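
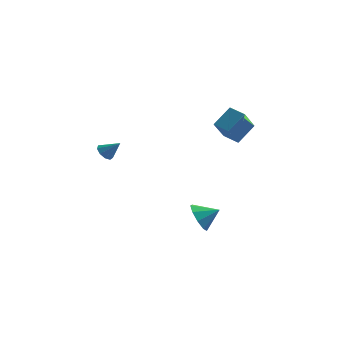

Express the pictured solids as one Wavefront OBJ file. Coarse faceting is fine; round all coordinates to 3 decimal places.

v -3.974 -2.617 1.745
v -3.65 -2.16 1.457
v -3.086 -2.723 2.575
v -3.909 -1.991 1.756
v -4.199 -2.114 2.05
v -4.384 -2.473 2.201
v -4.376 -2.899 2.139
v -4.18 -3.194 1.892
v -3.888 -3.218 1.577
v -3.636 -2.961 1.34
v -3.542 -2.544 1.292
v 2.169 -2.46 4.209
v 3.009 -1.595 5.183
v 2.65 -1.319 2.781
v 3.49 -0.454 3.755
v 3.05 -3.086 4.005
v 3.89 -2.221 4.979
v 3.531 -1.945 2.577
v 4.371 -1.08 3.551
v 1.344 -2.291 -3.462
v 1.766 -1.967 -4.378
v 2.516 -2.109 -2.858
v 1.492 -1.401 -4.017
v 1.149 -1.251 -3.396
v 0.897 -1.589 -2.806
v 0.855 -2.254 -2.522
v 1.041 -2.938 -2.678
v 1.37 -3.318 -3.201
v 1.686 -3.218 -3.845
v 1.843 -2.684 -4.31
f 2 1 4
f 2 4 3
f 4 1 5
f 4 5 3
f 5 1 6
f 5 6 3
f 6 1 7
f 6 7 3
f 7 1 8
f 7 8 3
f 8 1 9
f 8 9 3
f 9 1 10
f 9 10 3
f 10 1 11
f 10 11 3
f 11 1 2
f 11 2 3
f 13 15 12
f 16 13 12
f 12 15 14
f 14 16 12
f 13 19 15
f 17 13 16
f 17 19 13
f 15 19 14
f 18 16 14
f 14 19 18
f 18 17 16
f 19 17 18
f 21 20 23
f 21 23 22
f 23 20 24
f 23 24 22
f 24 20 25
f 24 25 22
f 25 20 26
f 25 26 22
f 26 20 27
f 26 27 22
f 27 20 28
f 27 28 22
f 28 20 29
f 28 29 22
f 29 20 30
f 29 30 22
f 30 20 21
f 30 21 22



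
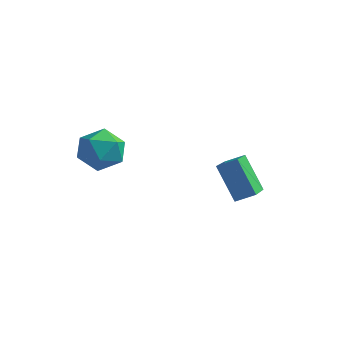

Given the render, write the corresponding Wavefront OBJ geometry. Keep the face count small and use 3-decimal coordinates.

v 0.829 0.807 0.27
v 1.548 1.201 0.665
v 0.355 2.435 -0.493
v 1.073 2.83 -0.098
v 1.867 0.41 -1.222
v 2.585 0.805 -0.827
v 1.392 2.039 -1.985
v 2.111 2.433 -1.59
v -2.335 -2.302 3.101
v -1.658 -1.946 2.363
v -2.762 -3.614 2.077
v -2.085 -3.258 1.339
v -1.715 -3.66 2.25
v -1.451 -2.849 2.883
v -2.969 -2.711 1.557
v -2.705 -1.9 2.19
v -2.051 -2.199 1.409
v -1.275 -2.786 1.837
v -3.145 -2.774 2.603
v -2.369 -3.361 3.031
f 2 4 1
f 5 2 1
f 1 4 3
f 3 5 1
f 2 8 4
f 6 2 5
f 6 8 2
f 4 8 3
f 7 5 3
f 3 8 7
f 7 6 5
f 8 6 7
f 9 20 14
f 9 14 10
f 9 10 16
f 9 16 19
f 9 19 20
f 10 14 18
f 14 20 13
f 20 19 11
f 19 16 15
f 16 10 17
f 12 18 13
f 12 13 11
f 12 11 15
f 12 15 17
f 12 17 18
f 13 18 14
f 11 13 20
f 15 11 19
f 17 15 16
f 18 17 10



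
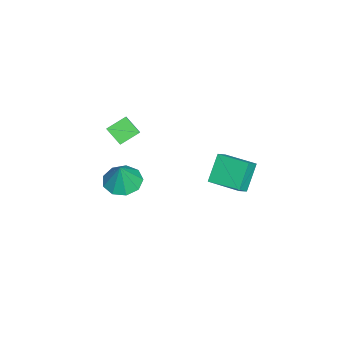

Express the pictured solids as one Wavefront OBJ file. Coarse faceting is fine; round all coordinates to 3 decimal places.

v -1.991 -2.415 3.579
v -2.417 -3.224 4.324
v -1.313 -2.261 4.134
v -1.738 -3.071 4.879
v -1.342 -3.269 3.021
v -1.767 -4.079 3.766
v -0.663 -3.116 3.576
v -1.089 -3.925 4.321
v -2.915 -3.597 -1.304
v -1.946 -3.919 -1.657
v -2.345 -3.583 0.244
v -1.98 -3.181 -1.651
v -2.452 -2.638 -1.483
v -3.14 -2.543 -1.231
v -3.722 -2.942 -1.013
v -3.927 -3.647 -0.932
v -3.658 -4.329 -1.025
v -3.041 -4.668 -1.248
v -2.365 -4.506 -1.498
v -1.269 2.098 3.198
v -0.657 1.818 3.717
v -0.615 3.77 3.331
v -0.003 3.49 3.85
v -0.257 1.81 1.85
v 0.355 1.53 2.369
v 0.397 3.482 1.983
v 1.009 3.202 2.502
f 2 4 1
f 5 2 1
f 1 4 3
f 3 5 1
f 2 8 4
f 6 2 5
f 6 8 2
f 4 8 3
f 7 5 3
f 3 8 7
f 7 6 5
f 8 6 7
f 10 9 12
f 10 12 11
f 12 9 13
f 12 13 11
f 13 9 14
f 13 14 11
f 14 9 15
f 14 15 11
f 15 9 16
f 15 16 11
f 16 9 17
f 16 17 11
f 17 9 18
f 17 18 11
f 18 9 19
f 18 19 11
f 19 9 10
f 19 10 11
f 21 23 20
f 24 21 20
f 20 23 22
f 22 24 20
f 21 27 23
f 25 21 24
f 25 27 21
f 23 27 22
f 26 24 22
f 22 27 26
f 26 25 24
f 27 25 26



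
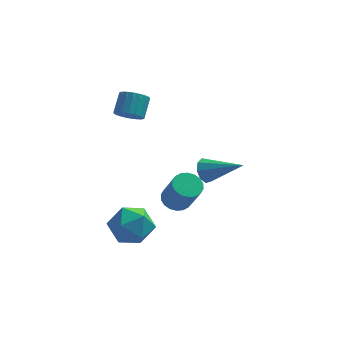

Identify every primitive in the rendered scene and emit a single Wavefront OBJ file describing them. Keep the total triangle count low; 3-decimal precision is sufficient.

v -0.209 2.386 -3.329
v 0.495 2.384 -3.588
v 1.073 1.611 -2.009
v 0.369 1.614 -1.751
v 0.473 2.68 -3.435
v 1.051 1.907 -1.856
v 0.316 2.918 -3.261
v 0.894 2.145 -1.683
v 0.055 3.05 -3.101
v 0.632 2.277 -1.522
v -0.258 3.051 -2.986
v 0.319 2.278 -1.407
v -0.562 2.921 -2.939
v 0.016 2.148 -1.36
v -0.795 2.684 -2.969
v -0.218 1.911 -1.39
v -0.913 2.389 -3.071
v -0.335 1.616 -1.492
v -0.891 2.093 -3.224
v -0.313 1.32 -1.645
v -0.734 1.855 -3.397
v -0.156 1.082 -1.819
v -0.472 1.723 -3.558
v 0.105 0.95 -1.979
v -0.159 1.722 -3.673
v 0.418 0.949 -2.094
v 0.144 1.852 -3.72
v 0.722 1.079 -2.141
v 0.378 2.089 -3.69
v 0.955 1.316 -2.111
v -1.59 0.835 -2.88
v -0.997 0.061 -3.54
v -3.223 -0.041 -3.32
v -2.63 -0.815 -3.98
v -2.514 -0.83 -2.809
v -1.504 -0.288 -2.536
v -2.716 0.308 -4.324
v -1.706 0.85 -4.051
v -1.692 -0.265 -4.432
v -1.568 -0.968 -3.496
v -2.652 0.988 -3.364
v -2.528 0.285 -2.428
v -2.406 3.105 1.847
v -2.118 3.528 1.326
v -1.907 4.377 2.132
v -2.194 3.955 2.653
v -2.432 3.61 1.321
v -2.221 4.46 2.127
v -2.741 3.593 1.42
v -2.53 4.443 2.226
v -2.983 3.479 1.604
v -2.772 4.329 2.41
v -3.111 3.291 1.836
v -2.9 4.141 2.642
v -3.1 3.066 2.07
v -2.888 3.916 2.876
v -2.95 2.849 2.26
v -2.739 3.699 3.066
v -2.693 2.683 2.368
v -2.482 3.532 3.174
v -2.379 2.6 2.373
v -2.168 3.45 3.179
v -2.07 2.617 2.274
v -1.859 3.467 3.08
v -1.828 2.731 2.09
v -1.617 3.581 2.896
v -1.7 2.919 1.858
v -1.489 3.769 2.664
v -1.712 3.144 1.624
v -1.5 3.994 2.43
v -1.861 3.361 1.434
v -1.65 4.211 2.24
v 1.118 2.671 -1.516
v 1.5 2.985 -2.025
v 2.862 2.029 -0.604
v 1.423 3.296 -1.66
v 1.204 3.314 -1.227
v 0.944 3.031 -0.93
v 0.766 2.58 -0.906
v 0.752 2.172 -1.169
v 0.91 1.997 -1.593
v 1.165 2.137 -1.982
v 1.398 2.528 -2.153
f 2 1 5
f 2 5 3
f 3 5 6
f 3 6 4
f 5 1 7
f 5 7 6
f 6 7 8
f 6 8 4
f 7 1 9
f 7 9 8
f 8 9 10
f 8 10 4
f 9 1 11
f 9 11 10
f 10 11 12
f 10 12 4
f 11 1 13
f 11 13 12
f 12 13 14
f 12 14 4
f 13 1 15
f 13 15 14
f 14 15 16
f 14 16 4
f 15 1 17
f 15 17 16
f 16 17 18
f 16 18 4
f 17 1 19
f 17 19 18
f 18 19 20
f 18 20 4
f 19 1 21
f 19 21 20
f 20 21 22
f 20 22 4
f 21 1 23
f 21 23 22
f 22 23 24
f 22 24 4
f 23 1 25
f 23 25 24
f 24 25 26
f 24 26 4
f 25 1 27
f 25 27 26
f 26 27 28
f 26 28 4
f 27 1 29
f 27 29 28
f 28 29 30
f 28 30 4
f 29 1 2
f 29 2 30
f 30 2 3
f 30 3 4
f 31 42 36
f 31 36 32
f 31 32 38
f 31 38 41
f 31 41 42
f 32 36 40
f 36 42 35
f 42 41 33
f 41 38 37
f 38 32 39
f 34 40 35
f 34 35 33
f 34 33 37
f 34 37 39
f 34 39 40
f 35 40 36
f 33 35 42
f 37 33 41
f 39 37 38
f 40 39 32
f 44 43 47
f 44 47 45
f 45 47 48
f 45 48 46
f 47 43 49
f 47 49 48
f 48 49 50
f 48 50 46
f 49 43 51
f 49 51 50
f 50 51 52
f 50 52 46
f 51 43 53
f 51 53 52
f 52 53 54
f 52 54 46
f 53 43 55
f 53 55 54
f 54 55 56
f 54 56 46
f 55 43 57
f 55 57 56
f 56 57 58
f 56 58 46
f 57 43 59
f 57 59 58
f 58 59 60
f 58 60 46
f 59 43 61
f 59 61 60
f 60 61 62
f 60 62 46
f 61 43 63
f 61 63 62
f 62 63 64
f 62 64 46
f 63 43 65
f 63 65 64
f 64 65 66
f 64 66 46
f 65 43 67
f 65 67 66
f 66 67 68
f 66 68 46
f 67 43 69
f 67 69 68
f 68 69 70
f 68 70 46
f 69 43 71
f 69 71 70
f 70 71 72
f 70 72 46
f 71 43 44
f 71 44 72
f 72 44 45
f 72 45 46
f 74 73 76
f 74 76 75
f 76 73 77
f 76 77 75
f 77 73 78
f 77 78 75
f 78 73 79
f 78 79 75
f 79 73 80
f 79 80 75
f 80 73 81
f 80 81 75
f 81 73 82
f 81 82 75
f 82 73 83
f 82 83 75
f 83 73 74
f 83 74 75



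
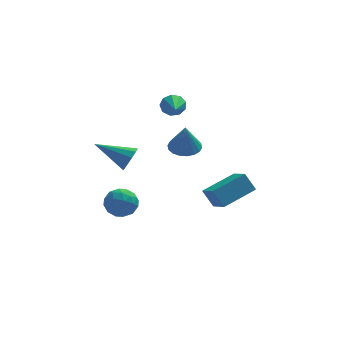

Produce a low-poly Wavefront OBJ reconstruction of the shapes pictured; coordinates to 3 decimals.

v 1.267 -0.647 1.894
v 1.684 -1.32 1.719
v 1.273 -1.033 3.386
v 1.944 -1.078 1.781
v 2.07 -0.751 1.865
v 2.037 -0.403 1.955
v 1.852 -0.104 2.033
v 1.551 0.088 2.083
v 1.193 0.133 2.096
v 0.851 0.025 2.07
v 0.59 -0.217 2.008
v 0.464 -0.544 1.924
v 0.497 -0.892 1.834
v 0.683 -1.191 1.756
v 0.984 -1.382 1.706
v 1.341 -1.428 1.692
v 3.143 -0.531 -2.377
v 2.624 -0.23 -1.467
v 2.692 0.526 -2.984
v 2.173 0.827 -2.074
v 4.727 0.473 -1.806
v 4.208 0.774 -0.896
v 4.276 1.53 -2.413
v 3.757 1.831 -1.503
v 0.862 3.622 2.366
v 1.163 3.439 1.808
v 0.918 1.978 2.934
v 1.47 3.557 2.118
v 1.492 3.705 2.544
v 1.219 3.814 2.886
v 0.779 3.833 2.985
v 0.377 3.753 2.795
v 0.203 3.612 2.403
v 0.336 3.475 1.994
v 0.716 3.407 1.759
v -2.26 -2.685 -0.061
v -1.533 -2.537 -0.5
v -1.947 -4.043 0
v -1.22 -3.895 -0.439
v -1.302 -3.604 0.368
v -1.495 -2.765 0.33
v -1.985 -3.815 -0.83
v -2.178 -2.976 -0.868
v -1.363 -3.236 -0.976
v -0.941 -3.106 -0.235
v -2.539 -3.474 -0.265
v -2.117 -3.344 0.476
v -1.924 -2.492 -0.286
v -1.556 -4.088 -0.214
v -1.605 -3.917 0.261
v -1.177 -3.831 0.002
v -1.902 -2.625 0.202
v -1.474 -2.539 -0.056
v -1.339 -3.166 0.455
v -2.006 -4.041 -0.444
v -1.578 -3.955 -0.702
v -2.303 -2.749 -0.502
v -1.875 -2.663 -0.761
v -2.141 -3.414 -0.955
v -1.396 -2.816 -0.824
v -1.213 -3.614 -0.788
v -1.662 -3.567 -1.018
v -1.775 -3.073 -1.04
v -1.149 -2.739 -0.389
v -0.965 -3.538 -0.353
v -1.013 -3.366 0.122
v -1.127 -2.873 0.1
v -1.049 -3.15 -0.668
v -2.515 -3.042 -0.147
v -2.331 -3.841 -0.111
v -2.353 -3.707 -0.6
v -2.467 -3.214 -0.622
v -2.267 -2.966 0.288
v -2.084 -3.764 0.324
v -1.705 -3.507 0.54
v -1.818 -3.013 0.518
v -2.431 -3.43 0.168
v -1.266 0.6 0.345
v -0.913 0.806 0.962
v -2.974 1.04 1.175
v -0.95 1.173 0.691
v -1.107 1.32 0.288
v -1.325 1.193 -0.093
v -1.52 0.839 -0.307
v -1.618 0.394 -0.272
v -1.581 0.027 -0.001
v -1.424 -0.121 0.402
v -1.206 0.006 0.784
v -1.011 0.36 0.997
f 2 1 4
f 2 4 3
f 4 1 5
f 4 5 3
f 5 1 6
f 5 6 3
f 6 1 7
f 6 7 3
f 7 1 8
f 7 8 3
f 8 1 9
f 8 9 3
f 9 1 10
f 9 10 3
f 10 1 11
f 10 11 3
f 11 1 12
f 11 12 3
f 12 1 13
f 12 13 3
f 13 1 14
f 13 14 3
f 14 1 15
f 14 15 3
f 15 1 16
f 15 16 3
f 16 1 2
f 16 2 3
f 18 20 17
f 21 18 17
f 17 20 19
f 19 21 17
f 18 24 20
f 22 18 21
f 22 24 18
f 20 24 19
f 23 21 19
f 19 24 23
f 23 22 21
f 24 22 23
f 26 25 28
f 26 28 27
f 28 25 29
f 28 29 27
f 29 25 30
f 29 30 27
f 30 25 31
f 30 31 27
f 31 25 32
f 31 32 27
f 32 25 33
f 32 33 27
f 33 25 34
f 33 34 27
f 34 25 35
f 34 35 27
f 35 25 26
f 35 26 27
f 36 73 52
f 73 47 76
f 52 76 41
f 73 76 52
f 36 52 48
f 52 41 53
f 48 53 37
f 52 53 48
f 36 48 57
f 48 37 58
f 57 58 43
f 48 58 57
f 36 57 69
f 57 43 72
f 69 72 46
f 57 72 69
f 36 69 73
f 69 46 77
f 73 77 47
f 69 77 73
f 37 53 64
f 53 41 67
f 64 67 45
f 53 67 64
f 41 76 54
f 76 47 75
f 54 75 40
f 76 75 54
f 47 77 74
f 77 46 70
f 74 70 38
f 77 70 74
f 46 72 71
f 72 43 59
f 71 59 42
f 72 59 71
f 43 58 63
f 58 37 60
f 63 60 44
f 58 60 63
f 39 65 51
f 65 45 66
f 51 66 40
f 65 66 51
f 39 51 49
f 51 40 50
f 49 50 38
f 51 50 49
f 39 49 56
f 49 38 55
f 56 55 42
f 49 55 56
f 39 56 61
f 56 42 62
f 61 62 44
f 56 62 61
f 39 61 65
f 61 44 68
f 65 68 45
f 61 68 65
f 40 66 54
f 66 45 67
f 54 67 41
f 66 67 54
f 38 50 74
f 50 40 75
f 74 75 47
f 50 75 74
f 42 55 71
f 55 38 70
f 71 70 46
f 55 70 71
f 44 62 63
f 62 42 59
f 63 59 43
f 62 59 63
f 45 68 64
f 68 44 60
f 64 60 37
f 68 60 64
f 79 78 81
f 79 81 80
f 81 78 82
f 81 82 80
f 82 78 83
f 82 83 80
f 83 78 84
f 83 84 80
f 84 78 85
f 84 85 80
f 85 78 86
f 85 86 80
f 86 78 87
f 86 87 80
f 87 78 88
f 87 88 80
f 88 78 89
f 88 89 80
f 89 78 79
f 89 79 80



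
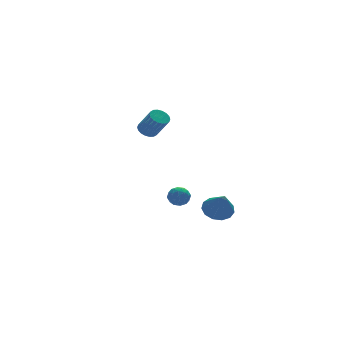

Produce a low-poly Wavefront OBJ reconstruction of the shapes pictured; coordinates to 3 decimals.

v -0.541 -2.011 -1.229
v 0.377 -2.04 -1.172
v -0.659 -3.049 0.149
v 0.226 -1.638 -0.883
v -0.169 -1.354 -0.703
v -0.682 -1.279 -0.69
v -1.15 -1.436 -0.849
v -1.424 -1.776 -1.128
v -1.418 -2.19 -1.44
v -1.133 -2.547 -1.684
v -0.66 -2.735 -1.785
v -0.149 -2.692 -1.709
v 0.237 -2.433 -1.48
v -1.823 4.439 2.676
v -1.247 4.324 2.421
v -0.862 3.445 3.689
v -1.437 3.561 3.944
v -1.203 4.561 2.572
v -0.818 3.682 3.84
v -1.282 4.775 2.744
v -0.896 3.896 4.012
v -1.468 4.921 2.902
v -1.082 4.042 4.17
v -1.724 4.973 3.016
v -1.338 4.094 4.283
v -1.999 4.919 3.062
v -1.614 4.04 4.33
v -2.24 4.769 3.032
v -1.855 3.89 4.3
v -2.398 4.555 2.931
v -2.013 3.676 4.199
v -2.442 4.318 2.78
v -2.057 3.439 4.048
v -2.364 4.104 2.608
v -1.978 3.225 3.876
v -2.178 3.958 2.45
v -1.792 3.079 3.718
v -1.922 3.906 2.337
v -1.536 3.027 3.604
v -1.646 3.96 2.29
v -1.261 3.081 3.558
v -1.405 4.11 2.32
v -1.02 3.231 3.588
v -3.983 -3.118 0.671
v -3.378 -2.995 0.911
v -3.842 -4.165 0.849
v -3.237 -4.042 1.089
v -3.773 -3.848 1.426
v -3.86 -3.201 1.317
v -3.36 -3.959 0.443
v -3.447 -3.312 0.334
v -2.993 -3.515 0.771
v -3.248 -3.446 1.378
v -3.972 -3.714 0.382
v -4.227 -3.645 0.989
v -3.693 -2.964 0.775
v -3.527 -4.196 0.985
v -3.842 -4.081 1.183
v -3.486 -4.009 1.324
v -3.976 -3.085 1.014
v -3.621 -3.013 1.155
v -3.853 -3.515 1.458
v -3.599 -4.147 0.605
v -3.244 -4.075 0.746
v -3.734 -3.151 0.436
v -3.378 -3.079 0.577
v -3.367 -3.645 0.302
v -3.111 -3.198 0.834
v -3.028 -3.814 0.939
v -3.1 -3.765 0.559
v -3.152 -3.384 0.494
v -3.261 -3.158 1.191
v -3.178 -3.773 1.296
v -3.493 -3.659 1.494
v -3.544 -3.279 1.429
v -3.035 -3.463 1.108
v -4.042 -3.387 0.464
v -3.959 -4.002 0.569
v -3.676 -3.881 0.331
v -3.727 -3.501 0.266
v -4.192 -3.346 0.821
v -4.109 -3.962 0.926
v -4.068 -3.776 1.266
v -4.12 -3.395 1.201
v -4.185 -3.697 0.652
f 2 1 4
f 2 4 3
f 4 1 5
f 4 5 3
f 5 1 6
f 5 6 3
f 6 1 7
f 6 7 3
f 7 1 8
f 7 8 3
f 8 1 9
f 8 9 3
f 9 1 10
f 9 10 3
f 10 1 11
f 10 11 3
f 11 1 12
f 11 12 3
f 12 1 13
f 12 13 3
f 13 1 2
f 13 2 3
f 15 14 18
f 15 18 16
f 16 18 19
f 16 19 17
f 18 14 20
f 18 20 19
f 19 20 21
f 19 21 17
f 20 14 22
f 20 22 21
f 21 22 23
f 21 23 17
f 22 14 24
f 22 24 23
f 23 24 25
f 23 25 17
f 24 14 26
f 24 26 25
f 25 26 27
f 25 27 17
f 26 14 28
f 26 28 27
f 27 28 29
f 27 29 17
f 28 14 30
f 28 30 29
f 29 30 31
f 29 31 17
f 30 14 32
f 30 32 31
f 31 32 33
f 31 33 17
f 32 14 34
f 32 34 33
f 33 34 35
f 33 35 17
f 34 14 36
f 34 36 35
f 35 36 37
f 35 37 17
f 36 14 38
f 36 38 37
f 37 38 39
f 37 39 17
f 38 14 40
f 38 40 39
f 39 40 41
f 39 41 17
f 40 14 42
f 40 42 41
f 41 42 43
f 41 43 17
f 42 14 15
f 42 15 43
f 43 15 16
f 43 16 17
f 44 81 60
f 81 55 84
f 60 84 49
f 81 84 60
f 44 60 56
f 60 49 61
f 56 61 45
f 60 61 56
f 44 56 65
f 56 45 66
f 65 66 51
f 56 66 65
f 44 65 77
f 65 51 80
f 77 80 54
f 65 80 77
f 44 77 81
f 77 54 85
f 81 85 55
f 77 85 81
f 45 61 72
f 61 49 75
f 72 75 53
f 61 75 72
f 49 84 62
f 84 55 83
f 62 83 48
f 84 83 62
f 55 85 82
f 85 54 78
f 82 78 46
f 85 78 82
f 54 80 79
f 80 51 67
f 79 67 50
f 80 67 79
f 51 66 71
f 66 45 68
f 71 68 52
f 66 68 71
f 47 73 59
f 73 53 74
f 59 74 48
f 73 74 59
f 47 59 57
f 59 48 58
f 57 58 46
f 59 58 57
f 47 57 64
f 57 46 63
f 64 63 50
f 57 63 64
f 47 64 69
f 64 50 70
f 69 70 52
f 64 70 69
f 47 69 73
f 69 52 76
f 73 76 53
f 69 76 73
f 48 74 62
f 74 53 75
f 62 75 49
f 74 75 62
f 46 58 82
f 58 48 83
f 82 83 55
f 58 83 82
f 50 63 79
f 63 46 78
f 79 78 54
f 63 78 79
f 52 70 71
f 70 50 67
f 71 67 51
f 70 67 71
f 53 76 72
f 76 52 68
f 72 68 45
f 76 68 72



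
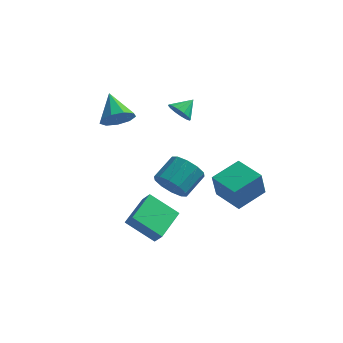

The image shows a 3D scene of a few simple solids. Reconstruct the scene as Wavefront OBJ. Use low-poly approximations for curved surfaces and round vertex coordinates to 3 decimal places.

v 0.275 -0.563 -2.538
v 0.789 -0.28 -3.433
v 1.459 1.025 -2.637
v 0.945 0.743 -1.742
v 0.2 0.021 -3.432
v 0.87 1.327 -2.635
v -0.36 0.099 -3.089
v 0.31 1.405 -2.292
v -0.678 -0.076 -2.536
v -0.008 1.23 -1.739
v -0.631 -0.436 -1.984
v 0.039 0.869 -1.187
v -0.239 -0.845 -1.643
v 0.431 0.46 -0.847
v 0.35 -1.147 -1.645
v 1.02 0.159 -0.848
v 0.91 -1.225 -1.988
v 1.58 0.081 -1.191
v 1.228 -1.05 -2.541
v 1.898 0.256 -1.744
v 1.181 -0.689 -3.093
v 1.851 0.616 -2.296
v 0.635 -0.039 2.953
v 1.296 -0.318 2.674
v 1.205 0.719 3.547
v 1.187 -0.034 2.416
v 0.931 0.248 2.302
v 0.594 0.454 2.363
v 0.269 0.527 2.581
v 0.042 0.449 2.899
v -0.027 0.24 3.231
v 0.082 -0.044 3.489
v 0.339 -0.327 3.603
v 0.675 -0.532 3.543
v 1.001 -0.606 3.325
v 1.228 -0.527 3.007
v -2.57 -0.375 2.195
v -1.733 -0.282 2.716
v -3.37 0.935 3.245
v -1.727 0.144 2.189
v -2.115 0.326 1.665
v -2.716 0.181 1.389
v -3.249 -0.225 1.49
v -3.464 -0.701 1.921
v -3.261 -1.025 2.48
v -2.735 -1.045 2.906
v -2.131 -0.751 2.999
v -1.143 -4.642 -2.639
v -0.692 -4.888 -2
v -0.703 -2.679 -2.195
v -0.253 -2.925 -1.555
v 0.433 -4.735 -3.785
v 0.883 -4.981 -3.145
v 0.872 -2.772 -3.34
v 1.323 -3.018 -2.701
v 2.604 0.118 -3.243
v 2.452 -0.345 -1.615
v 3.737 1.542 -2.733
v 3.584 1.079 -1.104
v 4.036 -0.959 -3.416
v 3.883 -1.422 -1.787
v 5.168 0.465 -2.905
v 5.016 0.002 -1.277
f 2 1 5
f 2 5 3
f 3 5 6
f 3 6 4
f 5 1 7
f 5 7 6
f 6 7 8
f 6 8 4
f 7 1 9
f 7 9 8
f 8 9 10
f 8 10 4
f 9 1 11
f 9 11 10
f 10 11 12
f 10 12 4
f 11 1 13
f 11 13 12
f 12 13 14
f 12 14 4
f 13 1 15
f 13 15 14
f 14 15 16
f 14 16 4
f 15 1 17
f 15 17 16
f 16 17 18
f 16 18 4
f 17 1 19
f 17 19 18
f 18 19 20
f 18 20 4
f 19 1 21
f 19 21 20
f 20 21 22
f 20 22 4
f 21 1 2
f 21 2 22
f 22 2 3
f 22 3 4
f 24 23 26
f 24 26 25
f 26 23 27
f 26 27 25
f 27 23 28
f 27 28 25
f 28 23 29
f 28 29 25
f 29 23 30
f 29 30 25
f 30 23 31
f 30 31 25
f 31 23 32
f 31 32 25
f 32 23 33
f 32 33 25
f 33 23 34
f 33 34 25
f 34 23 35
f 34 35 25
f 35 23 36
f 35 36 25
f 36 23 24
f 36 24 25
f 38 37 40
f 38 40 39
f 40 37 41
f 40 41 39
f 41 37 42
f 41 42 39
f 42 37 43
f 42 43 39
f 43 37 44
f 43 44 39
f 44 37 45
f 44 45 39
f 45 37 46
f 45 46 39
f 46 37 47
f 46 47 39
f 47 37 38
f 47 38 39
f 49 51 48
f 52 49 48
f 48 51 50
f 50 52 48
f 49 55 51
f 53 49 52
f 53 55 49
f 51 55 50
f 54 52 50
f 50 55 54
f 54 53 52
f 55 53 54
f 57 59 56
f 60 57 56
f 56 59 58
f 58 60 56
f 57 63 59
f 61 57 60
f 61 63 57
f 59 63 58
f 62 60 58
f 58 63 62
f 62 61 60
f 63 61 62



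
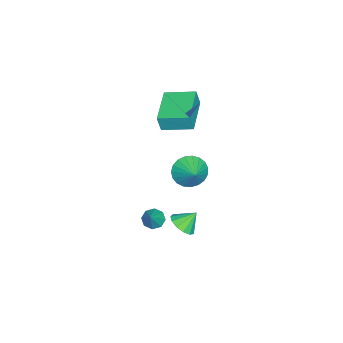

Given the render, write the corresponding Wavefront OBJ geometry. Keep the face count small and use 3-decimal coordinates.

v -3.348 -2.011 -1.821
v -2.747 -2.728 -2.035
v -2.432 -1.429 -1.199
v -2.695 -2.481 -2.344
v -2.755 -2.152 -2.562
v -2.918 -1.799 -2.652
v -3.155 -1.483 -2.599
v -3.426 -1.257 -2.411
v -3.683 -1.162 -2.12
v -3.882 -1.214 -1.778
v -3.989 -1.403 -1.444
v -3.985 -1.698 -1.174
v -3.871 -2.046 -1.016
v -3.666 -2.388 -0.997
v -3.407 -2.665 -1.121
v -3.137 -2.829 -1.365
v -2.904 -2.851 -1.689
v -0.483 -1.471 -3.414
v 0.19 -1.557 -3.028
v -0.857 -0.869 -2.626
v 0.236 -1.199 -3.28
v 0.054 -0.928 -3.574
v -0.298 -0.829 -3.817
v -0.709 -0.934 -3.932
v -1.048 -1.209 -3.883
v -1.208 -1.568 -3.685
v -1.137 -1.896 -3.401
v -0.858 -2.089 -3.121
v -0.46 -2.085 -2.934
v -0.07 -1.887 -2.9
v -3.567 -3.216 3.027
v -3.428 -3.381 3.952
v -3.781 -1.631 3.343
v -3.642 -1.797 4.268
v -1.478 -2.883 2.772
v -1.339 -3.049 3.697
v -1.692 -1.299 3.088
v -1.553 -1.464 4.013
v 0.38 -2.683 -2.53
v 0.82 -2.599 -2.929
v 1.16 -2.577 -1.65
v 0.621 -2.205 -2.801
v 0.281 -2.092 -2.514
v -0.001 -2.325 -2.236
v -0.059 -2.768 -2.13
v 0.14 -3.161 -2.259
v 0.479 -3.275 -2.546
v 0.761 -3.042 -2.824
f 2 1 4
f 2 4 3
f 4 1 5
f 4 5 3
f 5 1 6
f 5 6 3
f 6 1 7
f 6 7 3
f 7 1 8
f 7 8 3
f 8 1 9
f 8 9 3
f 9 1 10
f 9 10 3
f 10 1 11
f 10 11 3
f 11 1 12
f 11 12 3
f 12 1 13
f 12 13 3
f 13 1 14
f 13 14 3
f 14 1 15
f 14 15 3
f 15 1 16
f 15 16 3
f 16 1 17
f 16 17 3
f 17 1 2
f 17 2 3
f 19 18 21
f 19 21 20
f 21 18 22
f 21 22 20
f 22 18 23
f 22 23 20
f 23 18 24
f 23 24 20
f 24 18 25
f 24 25 20
f 25 18 26
f 25 26 20
f 26 18 27
f 26 27 20
f 27 18 28
f 27 28 20
f 28 18 29
f 28 29 20
f 29 18 30
f 29 30 20
f 30 18 19
f 30 19 20
f 32 34 31
f 35 32 31
f 31 34 33
f 33 35 31
f 32 38 34
f 36 32 35
f 36 38 32
f 34 38 33
f 37 35 33
f 33 38 37
f 37 36 35
f 38 36 37
f 40 39 42
f 40 42 41
f 42 39 43
f 42 43 41
f 43 39 44
f 43 44 41
f 44 39 45
f 44 45 41
f 45 39 46
f 45 46 41
f 46 39 47
f 46 47 41
f 47 39 48
f 47 48 41
f 48 39 40
f 48 40 41



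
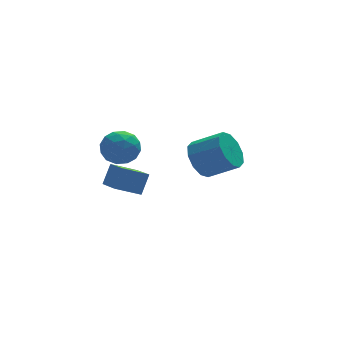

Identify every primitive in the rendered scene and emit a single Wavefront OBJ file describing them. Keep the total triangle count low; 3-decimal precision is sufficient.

v -1.372 0.431 -0.28
v -0.898 0.95 -1.019
v -1.402 -0.91 -1.241
v -0.928 -0.391 -1.98
v -0.429 -0.629 -1.123
v -0.41 0.2 -0.529
v -1.89 -0.16 -1.731
v -1.871 0.669 -1.137
v -1.218 0.584 -1.916
v -0.315 0.295 -1.54
v -1.985 -0.255 -0.72
v -1.082 -0.544 -0.344
v -1.132 0.808 -0.565
v -1.168 -0.768 -1.695
v -0.874 -0.908 -1.191
v -0.596 -0.603 -1.626
v -0.845 0.368 -0.277
v -0.567 0.673 -0.712
v -0.291 -0.255 -0.773
v -1.733 -0.633 -1.548
v -1.455 -0.328 -1.983
v -1.704 0.643 -0.634
v -1.426 0.948 -1.069
v -2.009 0.295 -1.487
v -1.042 0.898 -1.527
v -1.06 0.11 -2.092
v -1.625 0.246 -1.945
v -1.614 0.733 -1.596
v -0.511 0.728 -1.306
v -0.529 -0.06 -1.871
v -0.235 -0.2 -1.367
v -0.224 0.288 -1.018
v -0.7 0.513 -1.833
v -1.771 0.1 -0.389
v -1.789 -0.688 -0.954
v -2.076 -0.248 -1.242
v -2.065 0.24 -0.893
v -1.24 -0.07 -0.168
v -1.258 -0.858 -0.733
v -0.686 -0.693 -0.664
v -0.675 -0.206 -0.315
v -1.6 -0.473 -0.427
v -2.72 -4.421 -1.002
v -2.236 -4.029 -0.035
v -2.829 -2.914 -1.559
v -2.345 -2.522 -0.592
v -1.535 -4.538 -1.548
v -1.051 -4.146 -0.581
v -1.644 -3.031 -2.105
v -1.16 -2.639 -1.138
v 2.786 0.248 -2.773
v 3.362 0.132 -3.703
v 4.631 -0.664 -2.817
v 4.054 -0.548 -1.887
v 3.536 0.725 -3.42
v 4.805 -0.071 -2.534
v 3.424 1.136 -2.89
v 4.693 0.34 -2.004
v 3.068 1.207 -2.315
v 4.337 0.412 -1.429
v 2.604 0.912 -1.915
v 3.873 0.116 -1.03
v 2.209 0.364 -1.843
v 3.478 -0.432 -0.957
v 2.035 -0.229 -2.126
v 3.304 -1.025 -1.24
v 2.147 -0.64 -2.656
v 3.416 -1.436 -1.77
v 2.503 -0.712 -3.231
v 3.772 -1.507 -2.345
v 2.967 -0.416 -3.63
v 4.236 -1.212 -2.745
f 1 38 17
f 38 12 41
f 17 41 6
f 38 41 17
f 1 17 13
f 17 6 18
f 13 18 2
f 17 18 13
f 1 13 22
f 13 2 23
f 22 23 8
f 13 23 22
f 1 22 34
f 22 8 37
f 34 37 11
f 22 37 34
f 1 34 38
f 34 11 42
f 38 42 12
f 34 42 38
f 2 18 29
f 18 6 32
f 29 32 10
f 18 32 29
f 6 41 19
f 41 12 40
f 19 40 5
f 41 40 19
f 12 42 39
f 42 11 35
f 39 35 3
f 42 35 39
f 11 37 36
f 37 8 24
f 36 24 7
f 37 24 36
f 8 23 28
f 23 2 25
f 28 25 9
f 23 25 28
f 4 30 16
f 30 10 31
f 16 31 5
f 30 31 16
f 4 16 14
f 16 5 15
f 14 15 3
f 16 15 14
f 4 14 21
f 14 3 20
f 21 20 7
f 14 20 21
f 4 21 26
f 21 7 27
f 26 27 9
f 21 27 26
f 4 26 30
f 26 9 33
f 30 33 10
f 26 33 30
f 5 31 19
f 31 10 32
f 19 32 6
f 31 32 19
f 3 15 39
f 15 5 40
f 39 40 12
f 15 40 39
f 7 20 36
f 20 3 35
f 36 35 11
f 20 35 36
f 9 27 28
f 27 7 24
f 28 24 8
f 27 24 28
f 10 33 29
f 33 9 25
f 29 25 2
f 33 25 29
f 44 46 43
f 47 44 43
f 43 46 45
f 45 47 43
f 44 50 46
f 48 44 47
f 48 50 44
f 46 50 45
f 49 47 45
f 45 50 49
f 49 48 47
f 50 48 49
f 52 51 55
f 52 55 53
f 53 55 56
f 53 56 54
f 55 51 57
f 55 57 56
f 56 57 58
f 56 58 54
f 57 51 59
f 57 59 58
f 58 59 60
f 58 60 54
f 59 51 61
f 59 61 60
f 60 61 62
f 60 62 54
f 61 51 63
f 61 63 62
f 62 63 64
f 62 64 54
f 63 51 65
f 63 65 64
f 64 65 66
f 64 66 54
f 65 51 67
f 65 67 66
f 66 67 68
f 66 68 54
f 67 51 69
f 67 69 68
f 68 69 70
f 68 70 54
f 69 51 71
f 69 71 70
f 70 71 72
f 70 72 54
f 71 51 52
f 71 52 72
f 72 52 53
f 72 53 54



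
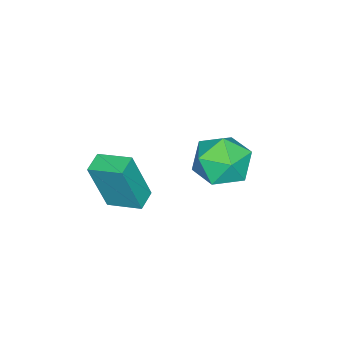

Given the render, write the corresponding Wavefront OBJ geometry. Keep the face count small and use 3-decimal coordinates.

v -0.107 1.519 -0.424
v 0.287 1.027 1.611
v -0.191 2.805 -0.096
v 0.203 2.314 1.938
v 0.697 1.606 -0.558
v 1.091 1.115 1.476
v 0.613 2.893 -0.231
v 1.007 2.401 1.804
v -2.906 4.406 -0.118
v -2.486 3.878 -1.108
v -4.614 3.522 -0.372
v -4.194 2.994 -1.362
v -3.769 2.677 -0.288
v -2.713 3.223 -0.131
v -4.387 4.177 -1.349
v -3.331 4.723 -1.192
v -3.401 3.737 -1.87
v -3.019 2.809 -1.214
v -4.081 4.591 -0.266
v -3.699 3.663 0.39
f 2 4 1
f 5 2 1
f 1 4 3
f 3 5 1
f 2 8 4
f 6 2 5
f 6 8 2
f 4 8 3
f 7 5 3
f 3 8 7
f 7 6 5
f 8 6 7
f 9 20 14
f 9 14 10
f 9 10 16
f 9 16 19
f 9 19 20
f 10 14 18
f 14 20 13
f 20 19 11
f 19 16 15
f 16 10 17
f 12 18 13
f 12 13 11
f 12 11 15
f 12 15 17
f 12 17 18
f 13 18 14
f 11 13 20
f 15 11 19
f 17 15 16
f 18 17 10



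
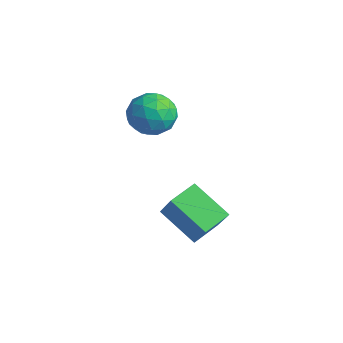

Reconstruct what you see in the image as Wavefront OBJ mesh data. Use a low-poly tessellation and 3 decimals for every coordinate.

v 1.117 -4.023 -0.805
v 1.874 -4.167 0.315
v 0.974 -2.977 -0.574
v 1.732 -3.122 0.546
v 2.428 -3.658 -1.646
v 3.186 -3.803 -0.526
v 2.286 -2.613 -1.415
v 3.043 -2.757 -0.295
v -1.083 -1.943 1.186
v -0.533 -2.567 1.541
v -2.187 -2.453 1.999
v -1.637 -3.077 2.354
v -1.52 -2.204 2.558
v -0.838 -1.889 2.055
v -1.882 -3.131 1.485
v -1.2 -2.816 0.982
v -1.027 -3.302 1.726
v -0.804 -2.729 2.388
v -1.916 -2.291 1.152
v -1.693 -1.718 1.814
v -0.711 -2.21 1.292
v -2.009 -2.81 2.248
v -1.94 -2.296 2.368
v -1.617 -2.663 2.576
v -0.89 -1.811 1.594
v -0.567 -2.178 1.803
v -1.147 -1.965 2.4
v -2.153 -2.842 1.737
v -1.83 -3.209 1.946
v -1.103 -2.357 0.964
v -0.78 -2.724 1.172
v -1.573 -3.055 1.14
v -0.678 -3.009 1.609
v -1.327 -3.309 2.087
v -1.471 -3.341 1.576
v -1.07 -3.155 1.281
v -0.547 -2.672 1.999
v -1.196 -2.972 2.477
v -1.127 -2.459 2.596
v -0.726 -2.273 2.301
v -0.837 -3.104 2.107
v -1.524 -2.048 1.063
v -2.173 -2.348 1.541
v -1.994 -2.747 1.239
v -1.593 -2.561 0.944
v -1.393 -1.711 1.453
v -2.042 -2.011 1.931
v -1.65 -1.865 2.259
v -1.249 -1.679 1.964
v -1.883 -1.916 1.433
f 2 4 1
f 5 2 1
f 1 4 3
f 3 5 1
f 2 8 4
f 6 2 5
f 6 8 2
f 4 8 3
f 7 5 3
f 3 8 7
f 7 6 5
f 8 6 7
f 9 46 25
f 46 20 49
f 25 49 14
f 46 49 25
f 9 25 21
f 25 14 26
f 21 26 10
f 25 26 21
f 9 21 30
f 21 10 31
f 30 31 16
f 21 31 30
f 9 30 42
f 30 16 45
f 42 45 19
f 30 45 42
f 9 42 46
f 42 19 50
f 46 50 20
f 42 50 46
f 10 26 37
f 26 14 40
f 37 40 18
f 26 40 37
f 14 49 27
f 49 20 48
f 27 48 13
f 49 48 27
f 20 50 47
f 50 19 43
f 47 43 11
f 50 43 47
f 19 45 44
f 45 16 32
f 44 32 15
f 45 32 44
f 16 31 36
f 31 10 33
f 36 33 17
f 31 33 36
f 12 38 24
f 38 18 39
f 24 39 13
f 38 39 24
f 12 24 22
f 24 13 23
f 22 23 11
f 24 23 22
f 12 22 29
f 22 11 28
f 29 28 15
f 22 28 29
f 12 29 34
f 29 15 35
f 34 35 17
f 29 35 34
f 12 34 38
f 34 17 41
f 38 41 18
f 34 41 38
f 13 39 27
f 39 18 40
f 27 40 14
f 39 40 27
f 11 23 47
f 23 13 48
f 47 48 20
f 23 48 47
f 15 28 44
f 28 11 43
f 44 43 19
f 28 43 44
f 17 35 36
f 35 15 32
f 36 32 16
f 35 32 36
f 18 41 37
f 41 17 33
f 37 33 10
f 41 33 37



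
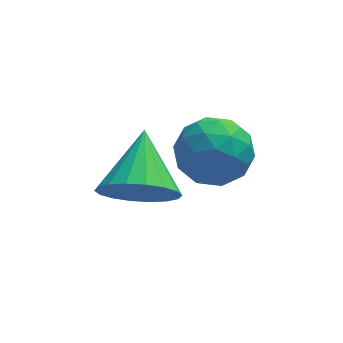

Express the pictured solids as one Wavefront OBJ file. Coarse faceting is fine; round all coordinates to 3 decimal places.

v 0.371 1.206 -3.037
v 1.087 1.429 -2.793
v 0.793 0.011 -3.187
v 1.509 0.234 -2.943
v 0.907 0.217 -2.434
v 0.646 0.956 -2.341
v 1.234 0.484 -3.639
v 0.973 1.223 -3.546
v 1.62 0.982 -3.165
v 1.419 0.817 -2.421
v 0.461 0.623 -3.559
v 0.26 0.458 -2.815
v 0.692 1.422 -2.902
v 1.188 0.018 -3.078
v 0.834 0.008 -2.779
v 1.255 0.139 -2.636
v 0.433 1.144 -2.636
v 0.854 1.275 -2.493
v 0.748 0.563 -2.282
v 1.026 0.165 -3.487
v 1.447 0.296 -3.344
v 0.625 1.301 -3.344
v 1.046 1.432 -3.201
v 1.132 0.877 -3.698
v 1.426 1.291 -2.977
v 1.674 0.588 -3.065
v 1.513 0.736 -3.474
v 1.359 1.17 -3.42
v 1.308 1.194 -2.54
v 1.556 0.492 -2.628
v 1.202 0.482 -2.329
v 1.049 0.916 -2.274
v 1.621 0.931 -2.758
v 0.324 0.948 -3.352
v 0.572 0.246 -3.44
v 0.831 0.524 -3.706
v 0.678 0.958 -3.651
v 0.206 0.852 -2.915
v 0.454 0.149 -3.003
v 0.521 0.27 -2.56
v 0.367 0.704 -2.506
v 0.259 0.509 -3.222
v -0.559 -0.998 -2.361
v 0.142 -0.948 -2.649
v -0.361 0.138 -1.679
v -0.044 -0.78 -2.875
v -0.333 -0.655 -3
v -0.666 -0.598 -2.998
v -0.979 -0.62 -2.869
v -1.208 -0.718 -2.64
v -1.308 -0.871 -2.356
v -1.26 -1.049 -2.072
v -1.074 -1.217 -1.846
v -0.785 -1.342 -1.722
v -0.452 -1.399 -1.724
v -0.139 -1.376 -1.852
v 0.09 -1.279 -2.081
v 0.19 -1.126 -2.365
f 1 38 17
f 38 12 41
f 17 41 6
f 38 41 17
f 1 17 13
f 17 6 18
f 13 18 2
f 17 18 13
f 1 13 22
f 13 2 23
f 22 23 8
f 13 23 22
f 1 22 34
f 22 8 37
f 34 37 11
f 22 37 34
f 1 34 38
f 34 11 42
f 38 42 12
f 34 42 38
f 2 18 29
f 18 6 32
f 29 32 10
f 18 32 29
f 6 41 19
f 41 12 40
f 19 40 5
f 41 40 19
f 12 42 39
f 42 11 35
f 39 35 3
f 42 35 39
f 11 37 36
f 37 8 24
f 36 24 7
f 37 24 36
f 8 23 28
f 23 2 25
f 28 25 9
f 23 25 28
f 4 30 16
f 30 10 31
f 16 31 5
f 30 31 16
f 4 16 14
f 16 5 15
f 14 15 3
f 16 15 14
f 4 14 21
f 14 3 20
f 21 20 7
f 14 20 21
f 4 21 26
f 21 7 27
f 26 27 9
f 21 27 26
f 4 26 30
f 26 9 33
f 30 33 10
f 26 33 30
f 5 31 19
f 31 10 32
f 19 32 6
f 31 32 19
f 3 15 39
f 15 5 40
f 39 40 12
f 15 40 39
f 7 20 36
f 20 3 35
f 36 35 11
f 20 35 36
f 9 27 28
f 27 7 24
f 28 24 8
f 27 24 28
f 10 33 29
f 33 9 25
f 29 25 2
f 33 25 29
f 44 43 46
f 44 46 45
f 46 43 47
f 46 47 45
f 47 43 48
f 47 48 45
f 48 43 49
f 48 49 45
f 49 43 50
f 49 50 45
f 50 43 51
f 50 51 45
f 51 43 52
f 51 52 45
f 52 43 53
f 52 53 45
f 53 43 54
f 53 54 45
f 54 43 55
f 54 55 45
f 55 43 56
f 55 56 45
f 56 43 57
f 56 57 45
f 57 43 58
f 57 58 45
f 58 43 44
f 58 44 45



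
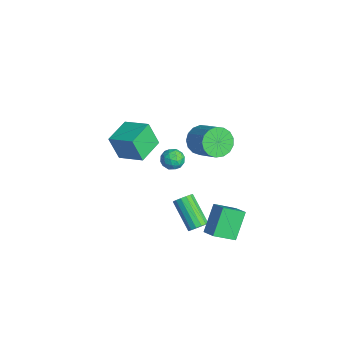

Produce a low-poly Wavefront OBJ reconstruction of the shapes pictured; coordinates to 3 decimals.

v -3.23 -2.206 -0.89
v -3.526 -2.663 0.529
v -4.289 -1.005 -0.724
v -4.585 -1.462 0.695
v -2.095 -1.278 -0.355
v -2.391 -1.735 1.064
v -3.154 -0.077 -0.189
v -3.45 -0.534 1.23
v -0.38 1.292 2.118
v 0.145 1.011 1.456
v 1.485 1.388 2.361
v 0.96 1.668 3.022
v 0.086 1.425 1.371
v 1.426 1.802 2.276
v -0.08 1.807 1.458
v 1.26 2.184 2.362
v -0.314 2.072 1.695
v 1.026 2.449 2.6
v -0.564 2.158 2.029
v 0.776 2.535 2.934
v -0.772 2.045 2.384
v 0.568 2.422 3.288
v -0.889 1.76 2.677
v 0.451 2.137 3.582
v -0.891 1.367 2.843
v 0.449 1.744 3.747
v -0.775 0.957 2.842
v 0.565 1.334 3.746
v -0.569 0.624 2.675
v 0.771 1.001 3.58
v -0.319 0.444 2.381
v 1.021 0.82 3.285
v -0.084 0.457 2.026
v 1.256 0.834 2.931
v 0.084 0.662 1.693
v 1.424 1.039 2.597
v 1.455 0.801 -3.644
v 0.621 1.606 -2.346
v 1.438 2.02 -4.41
v 0.604 2.825 -3.113
v 2.236 1.035 -3.287
v 1.402 1.84 -1.99
v 2.219 2.254 -4.054
v 1.385 3.059 -2.756
v -4.253 0.767 -2.68
v -3.828 1.31 -2.76
v -3.552 0.33 -1.92
v -3.127 0.873 -2
v -3.746 0.958 -1.697
v -4.179 1.228 -2.167
v -3.201 0.412 -2.513
v -3.634 0.682 -2.983
v -3.178 1.091 -2.657
v -3.515 1.428 -2.152
v -3.865 0.212 -2.528
v -4.202 0.549 -2.023
v -4.102 1.077 -2.787
v -3.278 0.563 -1.893
v -3.641 0.613 -1.715
v -3.392 0.932 -1.762
v -4.308 1.029 -2.438
v -4.059 1.348 -2.485
v -4.01 1.141 -1.86
v -3.321 0.292 -2.195
v -3.072 0.611 -2.242
v -3.988 0.708 -2.918
v -3.739 1.027 -2.965
v -3.37 0.499 -2.82
v -3.47 1.267 -2.773
v -3.058 1.01 -2.326
v -3.102 0.739 -2.628
v -3.356 0.898 -2.904
v -3.668 1.465 -2.476
v -3.256 1.208 -2.03
v -3.62 1.258 -1.852
v -3.874 1.417 -2.128
v -3.286 1.336 -2.416
v -4.124 0.432 -2.65
v -3.712 0.175 -2.204
v -3.506 0.223 -2.552
v -3.76 0.382 -2.828
v -4.322 0.63 -2.354
v -3.91 0.373 -1.907
v -4.024 0.742 -1.776
v -4.278 0.901 -2.052
v -4.094 0.304 -2.264
v 0.421 0.874 -4.293
v 0.769 0.922 -3.844
v -0.713 0.574 -2.658
v -1.061 0.526 -3.107
v 0.667 1.195 -3.891
v -0.815 0.847 -2.705
v 0.499 1.382 -4.046
v -0.983 1.034 -2.86
v 0.311 1.433 -4.267
v -1.172 1.084 -3.081
v 0.152 1.334 -4.495
v -1.331 0.986 -3.309
v 0.065 1.112 -4.669
v -1.418 0.764 -3.483
v 0.073 0.826 -4.742
v -1.409 0.478 -3.556
v 0.175 0.553 -4.695
v -1.307 0.205 -3.509
v 0.343 0.366 -4.54
v -1.139 0.018 -3.354
v 0.532 0.316 -4.319
v -0.951 -0.033 -3.133
v 0.691 0.414 -4.091
v -0.792 0.066 -2.905
v 0.778 0.636 -3.917
v -0.705 0.288 -2.731
f 2 4 1
f 5 2 1
f 1 4 3
f 3 5 1
f 2 8 4
f 6 2 5
f 6 8 2
f 4 8 3
f 7 5 3
f 3 8 7
f 7 6 5
f 8 6 7
f 10 9 13
f 10 13 11
f 11 13 14
f 11 14 12
f 13 9 15
f 13 15 14
f 14 15 16
f 14 16 12
f 15 9 17
f 15 17 16
f 16 17 18
f 16 18 12
f 17 9 19
f 17 19 18
f 18 19 20
f 18 20 12
f 19 9 21
f 19 21 20
f 20 21 22
f 20 22 12
f 21 9 23
f 21 23 22
f 22 23 24
f 22 24 12
f 23 9 25
f 23 25 24
f 24 25 26
f 24 26 12
f 25 9 27
f 25 27 26
f 26 27 28
f 26 28 12
f 27 9 29
f 27 29 28
f 28 29 30
f 28 30 12
f 29 9 31
f 29 31 30
f 30 31 32
f 30 32 12
f 31 9 33
f 31 33 32
f 32 33 34
f 32 34 12
f 33 9 35
f 33 35 34
f 34 35 36
f 34 36 12
f 35 9 10
f 35 10 36
f 36 10 11
f 36 11 12
f 38 40 37
f 41 38 37
f 37 40 39
f 39 41 37
f 38 44 40
f 42 38 41
f 42 44 38
f 40 44 39
f 43 41 39
f 39 44 43
f 43 42 41
f 44 42 43
f 45 82 61
f 82 56 85
f 61 85 50
f 82 85 61
f 45 61 57
f 61 50 62
f 57 62 46
f 61 62 57
f 45 57 66
f 57 46 67
f 66 67 52
f 57 67 66
f 45 66 78
f 66 52 81
f 78 81 55
f 66 81 78
f 45 78 82
f 78 55 86
f 82 86 56
f 78 86 82
f 46 62 73
f 62 50 76
f 73 76 54
f 62 76 73
f 50 85 63
f 85 56 84
f 63 84 49
f 85 84 63
f 56 86 83
f 86 55 79
f 83 79 47
f 86 79 83
f 55 81 80
f 81 52 68
f 80 68 51
f 81 68 80
f 52 67 72
f 67 46 69
f 72 69 53
f 67 69 72
f 48 74 60
f 74 54 75
f 60 75 49
f 74 75 60
f 48 60 58
f 60 49 59
f 58 59 47
f 60 59 58
f 48 58 65
f 58 47 64
f 65 64 51
f 58 64 65
f 48 65 70
f 65 51 71
f 70 71 53
f 65 71 70
f 48 70 74
f 70 53 77
f 74 77 54
f 70 77 74
f 49 75 63
f 75 54 76
f 63 76 50
f 75 76 63
f 47 59 83
f 59 49 84
f 83 84 56
f 59 84 83
f 51 64 80
f 64 47 79
f 80 79 55
f 64 79 80
f 53 71 72
f 71 51 68
f 72 68 52
f 71 68 72
f 54 77 73
f 77 53 69
f 73 69 46
f 77 69 73
f 88 87 91
f 88 91 89
f 89 91 92
f 89 92 90
f 91 87 93
f 91 93 92
f 92 93 94
f 92 94 90
f 93 87 95
f 93 95 94
f 94 95 96
f 94 96 90
f 95 87 97
f 95 97 96
f 96 97 98
f 96 98 90
f 97 87 99
f 97 99 98
f 98 99 100
f 98 100 90
f 99 87 101
f 99 101 100
f 100 101 102
f 100 102 90
f 101 87 103
f 101 103 102
f 102 103 104
f 102 104 90
f 103 87 105
f 103 105 104
f 104 105 106
f 104 106 90
f 105 87 107
f 105 107 106
f 106 107 108
f 106 108 90
f 107 87 109
f 107 109 108
f 108 109 110
f 108 110 90
f 109 87 111
f 109 111 110
f 110 111 112
f 110 112 90
f 111 87 88
f 111 88 112
f 112 88 89
f 112 89 90



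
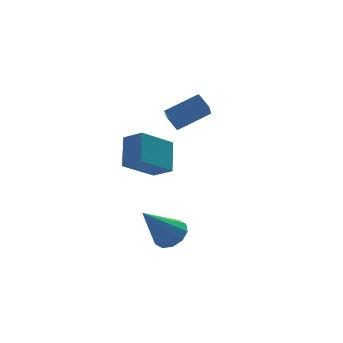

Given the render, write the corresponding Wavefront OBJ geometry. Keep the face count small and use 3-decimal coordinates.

v 3.16 1.517 -0.267
v 2.657 0.58 0.659
v 2.951 2.128 0.239
v 2.448 1.191 1.164
v 4.652 1.429 0.456
v 4.149 0.492 1.381
v 4.443 2.04 0.961
v 3.94 1.103 1.887
v 0.462 0.911 -1.513
v 0.991 0.167 -0.974
v 0.958 2.006 -0.487
v 1.488 1.261 0.051
v 1.972 1.219 -2.571
v 2.502 0.474 -2.033
v 2.469 2.313 -1.546
v 2.998 1.569 -1.007
v 1.581 -1.529 -4.467
v 2.089 -2.066 -4.137
v 0.279 -1.731 -2.793
v 2.222 -1.61 -3.979
v 2.11 -1.123 -4.007
v 1.795 -0.791 -4.211
v 1.399 -0.741 -4.513
v 1.072 -0.992 -4.797
v 0.94 -1.448 -4.956
v 1.052 -1.935 -4.927
v 1.366 -2.267 -4.723
v 1.762 -2.317 -4.421
f 2 4 1
f 5 2 1
f 1 4 3
f 3 5 1
f 2 8 4
f 6 2 5
f 6 8 2
f 4 8 3
f 7 5 3
f 3 8 7
f 7 6 5
f 8 6 7
f 10 12 9
f 13 10 9
f 9 12 11
f 11 13 9
f 10 16 12
f 14 10 13
f 14 16 10
f 12 16 11
f 15 13 11
f 11 16 15
f 15 14 13
f 16 14 15
f 18 17 20
f 18 20 19
f 20 17 21
f 20 21 19
f 21 17 22
f 21 22 19
f 22 17 23
f 22 23 19
f 23 17 24
f 23 24 19
f 24 17 25
f 24 25 19
f 25 17 26
f 25 26 19
f 26 17 27
f 26 27 19
f 27 17 28
f 27 28 19
f 28 17 18
f 28 18 19



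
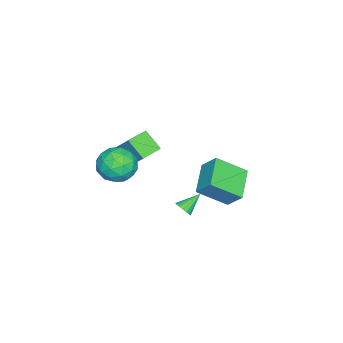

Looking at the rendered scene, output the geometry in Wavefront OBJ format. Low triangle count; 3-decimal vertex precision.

v 0.073 2.064 -0.82
v 0.813 0.675 0.28
v 0.24 2.893 0.114
v 0.98 1.504 1.214
v 1.78 2.456 -1.474
v 2.52 1.067 -0.374
v 1.947 3.285 -0.54
v 2.687 1.896 0.56
v -2.322 -3.733 -2.658
v -2.633 -4.711 -1.751
v -1.806 -2.686 -1.354
v -2.117 -3.664 -0.446
v -1.143 -4.196 -2.754
v -1.454 -5.174 -1.846
v -0.627 -3.149 -1.449
v -0.938 -4.127 -0.542
v -0.292 -4.077 -0.965
v 0.372 -3.367 -0.32
v 1.228 -4.593 -1.96
v 1.892 -3.883 -1.315
v 1.43 -4.843 -0.838
v 0.491 -4.524 -0.223
v 1.109 -3.436 -2.057
v 0.17 -3.117 -1.442
v 1.238 -2.971 -0.994
v 1.436 -3.84 -0.241
v 0.164 -4.12 -2.039
v 0.362 -4.989 -1.286
v -0.093 -3.677 -0.555
v 1.693 -4.283 -1.725
v 1.422 -4.848 -1.445
v 1.812 -4.43 -1.066
v -0.024 -4.357 -0.498
v 0.367 -3.939 -0.119
v 0.988 -4.807 -0.424
v 1.233 -4.021 -2.161
v 1.624 -3.603 -1.782
v -0.212 -3.53 -1.214
v 0.178 -3.112 -0.835
v 0.612 -3.153 -1.856
v 0.806 -3.026 -0.572
v 1.699 -3.33 -1.157
v 1.239 -3.067 -1.593
v 0.687 -2.88 -1.232
v 0.923 -3.537 -0.13
v 1.816 -3.841 -0.715
v 1.544 -4.405 -0.434
v 0.992 -4.217 -0.073
v 1.432 -3.304 -0.526
v -0.216 -4.119 -1.565
v 0.677 -4.423 -2.15
v 0.608 -3.743 -2.207
v 0.056 -3.555 -1.846
v -0.099 -4.63 -1.123
v 0.794 -4.934 -1.708
v 0.913 -5.08 -1.048
v 0.361 -4.893 -0.687
v 0.168 -4.656 -1.754
v 2.787 0.49 -1.698
v 2.95 0.225 -1.282
v 1.913 1.05 -1.002
v 3.086 0.433 -1.277
v 3.155 0.654 -1.369
v 3.138 0.838 -1.537
v 3.042 0.942 -1.741
v 2.887 0.942 -1.936
v 2.709 0.839 -2.076
v 2.549 0.656 -2.13
v 2.444 0.435 -2.085
v 2.417 0.227 -1.951
v 2.475 0.079 -1.76
v 2.604 0.025 -1.554
v 2.776 0.078 -1.382
f 2 4 1
f 5 2 1
f 1 4 3
f 3 5 1
f 2 8 4
f 6 2 5
f 6 8 2
f 4 8 3
f 7 5 3
f 3 8 7
f 7 6 5
f 8 6 7
f 10 12 9
f 13 10 9
f 9 12 11
f 11 13 9
f 10 16 12
f 14 10 13
f 14 16 10
f 12 16 11
f 15 13 11
f 11 16 15
f 15 14 13
f 16 14 15
f 17 54 33
f 54 28 57
f 33 57 22
f 54 57 33
f 17 33 29
f 33 22 34
f 29 34 18
f 33 34 29
f 17 29 38
f 29 18 39
f 38 39 24
f 29 39 38
f 17 38 50
f 38 24 53
f 50 53 27
f 38 53 50
f 17 50 54
f 50 27 58
f 54 58 28
f 50 58 54
f 18 34 45
f 34 22 48
f 45 48 26
f 34 48 45
f 22 57 35
f 57 28 56
f 35 56 21
f 57 56 35
f 28 58 55
f 58 27 51
f 55 51 19
f 58 51 55
f 27 53 52
f 53 24 40
f 52 40 23
f 53 40 52
f 24 39 44
f 39 18 41
f 44 41 25
f 39 41 44
f 20 46 32
f 46 26 47
f 32 47 21
f 46 47 32
f 20 32 30
f 32 21 31
f 30 31 19
f 32 31 30
f 20 30 37
f 30 19 36
f 37 36 23
f 30 36 37
f 20 37 42
f 37 23 43
f 42 43 25
f 37 43 42
f 20 42 46
f 42 25 49
f 46 49 26
f 42 49 46
f 21 47 35
f 47 26 48
f 35 48 22
f 47 48 35
f 19 31 55
f 31 21 56
f 55 56 28
f 31 56 55
f 23 36 52
f 36 19 51
f 52 51 27
f 36 51 52
f 25 43 44
f 43 23 40
f 44 40 24
f 43 40 44
f 26 49 45
f 49 25 41
f 45 41 18
f 49 41 45
f 60 59 62
f 60 62 61
f 62 59 63
f 62 63 61
f 63 59 64
f 63 64 61
f 64 59 65
f 64 65 61
f 65 59 66
f 65 66 61
f 66 59 67
f 66 67 61
f 67 59 68
f 67 68 61
f 68 59 69
f 68 69 61
f 69 59 70
f 69 70 61
f 70 59 71
f 70 71 61
f 71 59 72
f 71 72 61
f 72 59 73
f 72 73 61
f 73 59 60
f 73 60 61



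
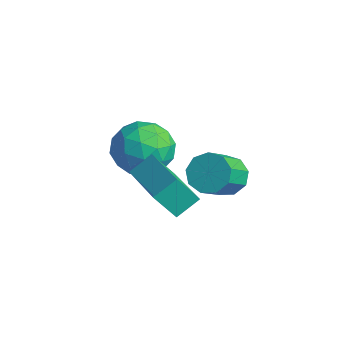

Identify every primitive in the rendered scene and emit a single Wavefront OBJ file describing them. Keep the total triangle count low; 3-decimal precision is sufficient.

v 1.832 1.839 -0.406
v 2.526 2.08 -0.496
v 2.982 1.103 0.396
v 2.288 0.861 0.486
v 2.305 2.327 -0.114
v 2.761 1.35 0.779
v 1.863 2.345 0.132
v 2.319 1.368 1.025
v 1.406 2.126 0.126
v 1.862 1.149 1.019
v 1.149 1.773 -0.129
v 1.605 0.796 0.764
v 1.211 1.45 -0.514
v 1.667 0.473 0.379
v 1.564 1.309 -0.849
v 2.02 0.332 0.044
v 2.042 1.416 -0.976
v 2.498 0.439 -0.083
v 2.422 1.72 -0.837
v 2.878 0.743 0.056
v -0.464 0.778 0.669
v 0.112 0.606 -0.206
v 0.128 -0.686 1.346
v 0.704 -0.858 0.471
v 0.961 -0.065 1.128
v 0.595 0.84 0.71
v -0.355 -0.92 0.43
v -0.721 -0.015 0.012
v 0.179 -0.443 -0.354
v 0.993 0.085 0.078
v -0.753 -0.165 1.062
v 0.061 0.363 1.494
v -0.228 0.821 0.172
v 0.468 -0.901 0.968
v 0.619 -0.434 1.355
v 0.958 -0.535 0.84
v 0.056 0.958 0.711
v 0.395 0.857 0.196
v 0.894 0.463 0.98
v -0.155 -0.937 0.944
v 0.184 -1.038 0.429
v -0.718 0.455 0.3
v -0.379 0.354 -0.215
v -0.654 -0.543 0.16
v 0.15 0.103 -0.429
v 0.498 -0.758 -0.031
v -0.125 -0.794 -0.055
v -0.34 -0.263 -0.301
v 0.628 0.413 -0.176
v 0.976 -0.447 0.222
v 1.128 0.019 0.609
v 0.912 0.551 0.363
v 0.668 -0.204 -0.263
v -0.736 0.367 0.918
v -0.388 -0.493 1.316
v -0.672 -0.631 0.777
v -0.888 -0.099 0.531
v -0.258 0.678 1.171
v 0.09 -0.183 1.569
v 0.58 0.183 1.441
v 0.365 0.714 1.195
v -0.428 0.124 1.403
v 3.656 -1.986 1.706
v 3.718 -1.232 2.193
v 1.645 -1.497 1.203
v 1.706 -0.743 1.69
v 4.014 -1.437 0.81
v 4.075 -0.683 1.297
v 2.002 -0.948 0.307
v 2.064 -0.194 0.794
f 2 1 5
f 2 5 3
f 3 5 6
f 3 6 4
f 5 1 7
f 5 7 6
f 6 7 8
f 6 8 4
f 7 1 9
f 7 9 8
f 8 9 10
f 8 10 4
f 9 1 11
f 9 11 10
f 10 11 12
f 10 12 4
f 11 1 13
f 11 13 12
f 12 13 14
f 12 14 4
f 13 1 15
f 13 15 14
f 14 15 16
f 14 16 4
f 15 1 17
f 15 17 16
f 16 17 18
f 16 18 4
f 17 1 19
f 17 19 18
f 18 19 20
f 18 20 4
f 19 1 2
f 19 2 20
f 20 2 3
f 20 3 4
f 21 58 37
f 58 32 61
f 37 61 26
f 58 61 37
f 21 37 33
f 37 26 38
f 33 38 22
f 37 38 33
f 21 33 42
f 33 22 43
f 42 43 28
f 33 43 42
f 21 42 54
f 42 28 57
f 54 57 31
f 42 57 54
f 21 54 58
f 54 31 62
f 58 62 32
f 54 62 58
f 22 38 49
f 38 26 52
f 49 52 30
f 38 52 49
f 26 61 39
f 61 32 60
f 39 60 25
f 61 60 39
f 32 62 59
f 62 31 55
f 59 55 23
f 62 55 59
f 31 57 56
f 57 28 44
f 56 44 27
f 57 44 56
f 28 43 48
f 43 22 45
f 48 45 29
f 43 45 48
f 24 50 36
f 50 30 51
f 36 51 25
f 50 51 36
f 24 36 34
f 36 25 35
f 34 35 23
f 36 35 34
f 24 34 41
f 34 23 40
f 41 40 27
f 34 40 41
f 24 41 46
f 41 27 47
f 46 47 29
f 41 47 46
f 24 46 50
f 46 29 53
f 50 53 30
f 46 53 50
f 25 51 39
f 51 30 52
f 39 52 26
f 51 52 39
f 23 35 59
f 35 25 60
f 59 60 32
f 35 60 59
f 27 40 56
f 40 23 55
f 56 55 31
f 40 55 56
f 29 47 48
f 47 27 44
f 48 44 28
f 47 44 48
f 30 53 49
f 53 29 45
f 49 45 22
f 53 45 49
f 64 66 63
f 67 64 63
f 63 66 65
f 65 67 63
f 64 70 66
f 68 64 67
f 68 70 64
f 66 70 65
f 69 67 65
f 65 70 69
f 69 68 67
f 70 68 69



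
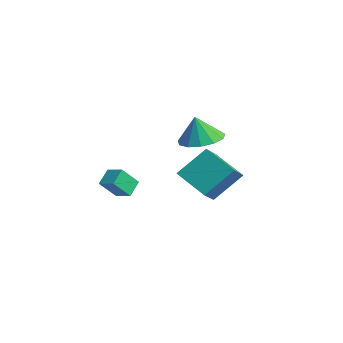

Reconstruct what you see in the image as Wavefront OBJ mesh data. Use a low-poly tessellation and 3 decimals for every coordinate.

v -0.656 1.047 2.165
v 0.199 0.59 2.131
v -0.744 0.793 3.375
v 0.308 1.112 2.248
v 0.111 1.614 2.339
v -0.329 1.936 2.374
v -0.874 1.975 2.343
v -1.349 1.72 2.255
v -1.604 1.251 2.139
v -1.559 0.717 2.031
v -1.227 0.288 1.965
v -0.713 0.1 1.962
v -0.182 0.212 2.024
v -3.5 -1.413 -1.691
v -3.468 -2.178 -0.833
v -3.899 -0.843 -1.168
v -3.867 -1.608 -0.31
v -2.753 -1.112 -1.45
v -2.721 -1.877 -0.592
v -3.152 -0.542 -0.927
v -3.12 -1.307 -0.069
v 0.588 -0.241 0.716
v 1.176 -0.942 1.345
v 0.76 0.939 1.872
v 1.349 0.238 2.5
v 1.951 0.262 0
v 2.54 -0.439 0.628
v 2.124 1.442 1.155
v 2.712 0.741 1.784
f 2 1 4
f 2 4 3
f 4 1 5
f 4 5 3
f 5 1 6
f 5 6 3
f 6 1 7
f 6 7 3
f 7 1 8
f 7 8 3
f 8 1 9
f 8 9 3
f 9 1 10
f 9 10 3
f 10 1 11
f 10 11 3
f 11 1 12
f 11 12 3
f 12 1 13
f 12 13 3
f 13 1 2
f 13 2 3
f 15 17 14
f 18 15 14
f 14 17 16
f 16 18 14
f 15 21 17
f 19 15 18
f 19 21 15
f 17 21 16
f 20 18 16
f 16 21 20
f 20 19 18
f 21 19 20
f 23 25 22
f 26 23 22
f 22 25 24
f 24 26 22
f 23 29 25
f 27 23 26
f 27 29 23
f 25 29 24
f 28 26 24
f 24 29 28
f 28 27 26
f 29 27 28



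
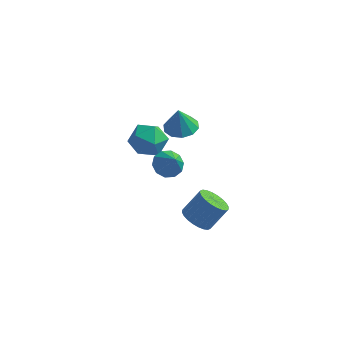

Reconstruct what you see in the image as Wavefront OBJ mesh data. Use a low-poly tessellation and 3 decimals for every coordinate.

v 1.586 -2.841 -0.115
v 2.291 -2.726 -0.629
v 3.039 -2.084 0.541
v 2.334 -2.199 1.055
v 2.121 -2.432 -0.682
v 2.869 -1.79 0.488
v 1.869 -2.201 -0.648
v 2.618 -1.559 0.522
v 1.575 -2.067 -0.533
v 2.323 -1.425 0.637
v 1.282 -2.051 -0.354
v 2.03 -1.409 0.815
v 1.035 -2.155 -0.139
v 1.784 -1.513 1.03
v 0.873 -2.364 0.079
v 1.621 -1.721 1.249
v 0.818 -2.645 0.268
v 1.567 -2.003 1.438
v 0.881 -2.956 0.399
v 1.629 -2.314 1.569
v 1.051 -3.25 0.452
v 1.799 -2.608 1.622
v 1.302 -3.481 0.418
v 2.051 -2.839 1.588
v 1.597 -3.615 0.303
v 2.345 -2.973 1.473
v 1.89 -3.631 0.125
v 2.638 -2.989 1.294
v 2.136 -3.527 -0.09
v 2.885 -2.885 1.079
v 2.299 -3.319 -0.309
v 3.047 -2.676 0.861
v 2.353 -3.037 -0.498
v 3.102 -2.395 0.672
v -3.529 4.468 -0.447
v -2.527 4.957 -0.828
v -3.073 2.843 -1.332
v -2.071 3.332 -1.713
v -2.213 3.095 -0.568
v -2.495 4.099 -0.021
v -3.105 3.701 -2.139
v -3.387 4.705 -1.592
v -2.265 4.482 -1.873
v -1.714 4.108 -0.902
v -3.886 3.692 -1.258
v -3.335 3.318 -0.287
v -0.786 3.155 1.285
v -0.031 3.72 1.394
v -0.914 3.045 2.735
v -0.51 4.059 1.377
v -1.095 4.053 1.326
v -1.562 3.703 1.258
v -1.733 3.145 1.201
v -1.542 2.59 1.176
v -1.063 2.251 1.192
v -0.478 2.257 1.244
v -0.011 2.606 1.311
v 0.16 3.165 1.369
v -0.63 -0.03 1.158
v 0.111 -0.071 0.766
v -0.07 -0.65 2.282
v 0.091 0.379 1.024
v -0.205 0.672 1.333
v -0.663 0.698 1.576
v -1.109 0.445 1.659
v -1.372 0.01 1.551
v -1.351 -0.44 1.292
v -1.056 -0.733 0.983
v -0.597 -0.758 0.741
v -0.151 -0.506 0.658
f 2 1 5
f 2 5 3
f 3 5 6
f 3 6 4
f 5 1 7
f 5 7 6
f 6 7 8
f 6 8 4
f 7 1 9
f 7 9 8
f 8 9 10
f 8 10 4
f 9 1 11
f 9 11 10
f 10 11 12
f 10 12 4
f 11 1 13
f 11 13 12
f 12 13 14
f 12 14 4
f 13 1 15
f 13 15 14
f 14 15 16
f 14 16 4
f 15 1 17
f 15 17 16
f 16 17 18
f 16 18 4
f 17 1 19
f 17 19 18
f 18 19 20
f 18 20 4
f 19 1 21
f 19 21 20
f 20 21 22
f 20 22 4
f 21 1 23
f 21 23 22
f 22 23 24
f 22 24 4
f 23 1 25
f 23 25 24
f 24 25 26
f 24 26 4
f 25 1 27
f 25 27 26
f 26 27 28
f 26 28 4
f 27 1 29
f 27 29 28
f 28 29 30
f 28 30 4
f 29 1 31
f 29 31 30
f 30 31 32
f 30 32 4
f 31 1 33
f 31 33 32
f 32 33 34
f 32 34 4
f 33 1 2
f 33 2 34
f 34 2 3
f 34 3 4
f 35 46 40
f 35 40 36
f 35 36 42
f 35 42 45
f 35 45 46
f 36 40 44
f 40 46 39
f 46 45 37
f 45 42 41
f 42 36 43
f 38 44 39
f 38 39 37
f 38 37 41
f 38 41 43
f 38 43 44
f 39 44 40
f 37 39 46
f 41 37 45
f 43 41 42
f 44 43 36
f 48 47 50
f 48 50 49
f 50 47 51
f 50 51 49
f 51 47 52
f 51 52 49
f 52 47 53
f 52 53 49
f 53 47 54
f 53 54 49
f 54 47 55
f 54 55 49
f 55 47 56
f 55 56 49
f 56 47 57
f 56 57 49
f 57 47 58
f 57 58 49
f 58 47 48
f 58 48 49
f 60 59 62
f 60 62 61
f 62 59 63
f 62 63 61
f 63 59 64
f 63 64 61
f 64 59 65
f 64 65 61
f 65 59 66
f 65 66 61
f 66 59 67
f 66 67 61
f 67 59 68
f 67 68 61
f 68 59 69
f 68 69 61
f 69 59 70
f 69 70 61
f 70 59 60
f 70 60 61



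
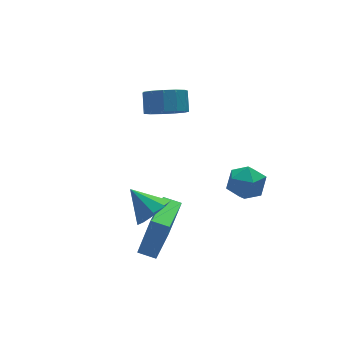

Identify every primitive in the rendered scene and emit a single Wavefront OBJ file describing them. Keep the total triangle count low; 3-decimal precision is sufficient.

v 0.036 1.969 3.601
v 0.68 1.314 3.971
v 0.967 2.036 4.749
v 0.324 2.691 4.379
v 0.96 1.612 3.591
v 1.247 2.334 4.369
v 0.946 2.023 3.214
v 1.234 2.745 3.993
v 0.644 2.417 2.961
v 0.931 3.14 3.739
v 0.149 2.669 2.91
v 0.436 3.391 3.688
v -0.382 2.698 3.079
v -0.095 3.421 3.857
v -0.78 2.496 3.413
v -0.493 3.218 4.191
v -0.919 2.127 3.807
v -0.632 2.849 4.586
v -0.754 1.707 4.136
v -0.467 2.429 4.914
v -0.339 1.37 4.295
v -0.051 2.093 5.073
v 0.196 1.224 4.233
v 0.483 1.946 5.011
v -2.422 -1.953 0.998
v -2.12 -2.434 1.721
v -3.018 -0.907 1.942
v -1.682 -2.021 1.54
v -1.59 -1.575 1.104
v -1.888 -1.307 0.619
v -2.435 -1.341 0.311
v -2.977 -1.661 0.324
v -3.259 -2.118 0.653
v -3.149 -2.498 1.142
v -2.7 -2.623 1.564
v -3.159 -1.838 -1.574
v -2.568 -1.912 0.45
v -1.803 -0.231 -1.912
v -1.211 -0.305 0.112
v -2.549 -2.395 -1.772
v -1.957 -2.469 0.252
v -1.192 -0.788 -2.11
v -0.601 -0.862 -0.086
v 1.766 -1.617 1.022
v 2.365 -1.687 1.765
v 1.075 -2.933 1.455
v 1.674 -3.003 2.198
v 1.011 -2.313 2.18
v 1.438 -1.5 1.913
v 2.002 -3.12 1.307
v 2.429 -2.307 1.04
v 2.51 -2.616 1.942
v 1.898 -2.117 2.481
v 1.542 -2.503 0.739
v 0.93 -2.004 1.278
f 2 1 5
f 2 5 3
f 3 5 6
f 3 6 4
f 5 1 7
f 5 7 6
f 6 7 8
f 6 8 4
f 7 1 9
f 7 9 8
f 8 9 10
f 8 10 4
f 9 1 11
f 9 11 10
f 10 11 12
f 10 12 4
f 11 1 13
f 11 13 12
f 12 13 14
f 12 14 4
f 13 1 15
f 13 15 14
f 14 15 16
f 14 16 4
f 15 1 17
f 15 17 16
f 16 17 18
f 16 18 4
f 17 1 19
f 17 19 18
f 18 19 20
f 18 20 4
f 19 1 21
f 19 21 20
f 20 21 22
f 20 22 4
f 21 1 23
f 21 23 22
f 22 23 24
f 22 24 4
f 23 1 2
f 23 2 24
f 24 2 3
f 24 3 4
f 26 25 28
f 26 28 27
f 28 25 29
f 28 29 27
f 29 25 30
f 29 30 27
f 30 25 31
f 30 31 27
f 31 25 32
f 31 32 27
f 32 25 33
f 32 33 27
f 33 25 34
f 33 34 27
f 34 25 35
f 34 35 27
f 35 25 26
f 35 26 27
f 37 39 36
f 40 37 36
f 36 39 38
f 38 40 36
f 37 43 39
f 41 37 40
f 41 43 37
f 39 43 38
f 42 40 38
f 38 43 42
f 42 41 40
f 43 41 42
f 44 55 49
f 44 49 45
f 44 45 51
f 44 51 54
f 44 54 55
f 45 49 53
f 49 55 48
f 55 54 46
f 54 51 50
f 51 45 52
f 47 53 48
f 47 48 46
f 47 46 50
f 47 50 52
f 47 52 53
f 48 53 49
f 46 48 55
f 50 46 54
f 52 50 51
f 53 52 45



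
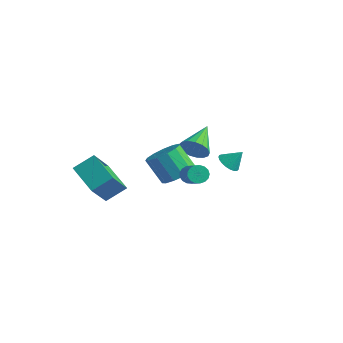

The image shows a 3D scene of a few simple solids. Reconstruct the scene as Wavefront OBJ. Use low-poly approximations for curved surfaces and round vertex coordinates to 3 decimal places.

v 3.397 0.854 -0.676
v 3.852 1.164 -1.14
v 3.923 1.386 0.196
v 3.629 1.364 -1.128
v 3.367 1.476 -1.038
v 3.109 1.48 -0.885
v 2.902 1.376 -0.696
v 2.779 1.182 -0.504
v 2.764 0.931 -0.341
v 2.858 0.667 -0.237
v 3.045 0.435 -0.208
v 3.293 0.275 -0.261
v 3.559 0.216 -0.385
v 3.797 0.267 -0.56
v 3.965 0.419 -0.754
v 4.036 0.647 -0.936
v 3.995 0.91 -1.072
v -2.72 -5.028 -1.48
v -2.233 -3.919 -0.683
v -3.166 -3.67 -3.099
v -2.679 -2.56 -2.302
v -0.781 -5.32 -2.258
v -0.294 -4.21 -1.461
v -1.227 -3.961 -3.877
v -0.74 -2.852 -3.08
v 3.298 -1.848 -0.53
v 3.679 -1.486 -0.82
v 5.023 -2.151 0.121
v 4.642 -2.512 0.41
v 3.597 -1.331 -0.592
v 4.941 -1.996 0.348
v 3.446 -1.295 -0.351
v 4.79 -1.959 0.59
v 3.261 -1.385 -0.15
v 4.605 -2.05 0.79
v 3.085 -1.581 -0.037
v 4.428 -2.246 0.904
v 2.957 -1.838 -0.037
v 4.301 -2.503 0.904
v 2.908 -2.098 -0.15
v 4.252 -2.763 0.791
v 2.948 -2.3 -0.35
v 4.292 -2.965 0.591
v 3.068 -2.398 -0.591
v 4.412 -3.063 0.35
v 3.241 -2.371 -0.819
v 4.585 -3.036 0.122
v 3.427 -2.223 -0.98
v 4.771 -2.888 -0.039
v 3.584 -1.99 -1.039
v 4.927 -2.654 -0.098
v 3.675 -1.724 -0.981
v 5.019 -2.388 -0.04
v 2.176 -1.622 -1.168
v 3.032 -2.066 -0.682
v 2.04 -2.383 0.774
v 1.184 -1.938 0.288
v 3.045 -1.474 -0.544
v 2.053 -1.79 0.912
v 2.782 -0.928 -0.604
v 1.79 -1.245 0.852
v 2.327 -0.603 -0.844
v 1.335 -0.919 0.612
v 1.824 -0.601 -1.186
v 0.832 -0.918 0.27
v 1.432 -0.923 -1.523
v 0.441 -1.24 -0.066
v 1.277 -1.467 -1.747
v 0.285 -1.784 -0.29
v 1.407 -2.06 -1.787
v 0.415 -2.377 -0.331
v 1.781 -2.514 -1.631
v 0.79 -2.831 -0.175
v 2.281 -2.685 -1.328
v 1.289 -3.001 0.128
v 2.747 -2.518 -0.974
v 1.755 -2.834 0.482
v -0.641 2.04 -1.924
v 0.017 2.051 -1.268
v -1.499 3.84 -1.096
v 0.194 2.288 -1.6
v 0.18 2.468 -2.007
v -0.023 2.55 -2.395
v -0.367 2.516 -2.675
v -0.774 2.372 -2.783
v -1.151 2.152 -2.695
v -1.411 1.906 -2.43
v -1.494 1.691 -2.049
v -1.383 1.556 -1.64
v -1.101 1.531 -1.296
v -0.714 1.623 -1.096
v -0.311 1.811 -1.086
f 2 1 4
f 2 4 3
f 4 1 5
f 4 5 3
f 5 1 6
f 5 6 3
f 6 1 7
f 6 7 3
f 7 1 8
f 7 8 3
f 8 1 9
f 8 9 3
f 9 1 10
f 9 10 3
f 10 1 11
f 10 11 3
f 11 1 12
f 11 12 3
f 12 1 13
f 12 13 3
f 13 1 14
f 13 14 3
f 14 1 15
f 14 15 3
f 15 1 16
f 15 16 3
f 16 1 17
f 16 17 3
f 17 1 2
f 17 2 3
f 19 21 18
f 22 19 18
f 18 21 20
f 20 22 18
f 19 25 21
f 23 19 22
f 23 25 19
f 21 25 20
f 24 22 20
f 20 25 24
f 24 23 22
f 25 23 24
f 27 26 30
f 27 30 28
f 28 30 31
f 28 31 29
f 30 26 32
f 30 32 31
f 31 32 33
f 31 33 29
f 32 26 34
f 32 34 33
f 33 34 35
f 33 35 29
f 34 26 36
f 34 36 35
f 35 36 37
f 35 37 29
f 36 26 38
f 36 38 37
f 37 38 39
f 37 39 29
f 38 26 40
f 38 40 39
f 39 40 41
f 39 41 29
f 40 26 42
f 40 42 41
f 41 42 43
f 41 43 29
f 42 26 44
f 42 44 43
f 43 44 45
f 43 45 29
f 44 26 46
f 44 46 45
f 45 46 47
f 45 47 29
f 46 26 48
f 46 48 47
f 47 48 49
f 47 49 29
f 48 26 50
f 48 50 49
f 49 50 51
f 49 51 29
f 50 26 52
f 50 52 51
f 51 52 53
f 51 53 29
f 52 26 27
f 52 27 53
f 53 27 28
f 53 28 29
f 55 54 58
f 55 58 56
f 56 58 59
f 56 59 57
f 58 54 60
f 58 60 59
f 59 60 61
f 59 61 57
f 60 54 62
f 60 62 61
f 61 62 63
f 61 63 57
f 62 54 64
f 62 64 63
f 63 64 65
f 63 65 57
f 64 54 66
f 64 66 65
f 65 66 67
f 65 67 57
f 66 54 68
f 66 68 67
f 67 68 69
f 67 69 57
f 68 54 70
f 68 70 69
f 69 70 71
f 69 71 57
f 70 54 72
f 70 72 71
f 71 72 73
f 71 73 57
f 72 54 74
f 72 74 73
f 73 74 75
f 73 75 57
f 74 54 76
f 74 76 75
f 75 76 77
f 75 77 57
f 76 54 55
f 76 55 77
f 77 55 56
f 77 56 57
f 79 78 81
f 79 81 80
f 81 78 82
f 81 82 80
f 82 78 83
f 82 83 80
f 83 78 84
f 83 84 80
f 84 78 85
f 84 85 80
f 85 78 86
f 85 86 80
f 86 78 87
f 86 87 80
f 87 78 88
f 87 88 80
f 88 78 89
f 88 89 80
f 89 78 90
f 89 90 80
f 90 78 91
f 90 91 80
f 91 78 92
f 91 92 80
f 92 78 79
f 92 79 80



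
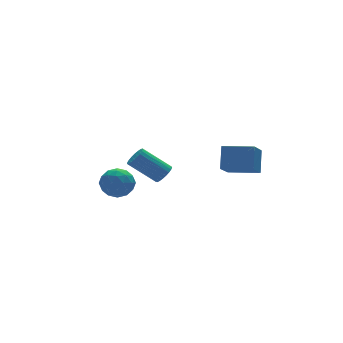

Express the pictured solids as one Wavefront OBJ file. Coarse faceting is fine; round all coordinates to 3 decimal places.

v -3.226 -1.565 -0.668
v -2.739 -2.329 -0.394
v -4.161 -1.731 0.534
v -3.674 -2.495 0.808
v -3.278 -1.637 0.861
v -2.7 -1.534 0.118
v -4.2 -2.526 0.022
v -3.622 -2.423 -0.721
v -3.341 -2.923 0.032
v -2.771 -2.373 0.551
v -4.129 -1.687 -0.411
v -3.559 -1.137 0.108
v -2.901 -1.932 -0.636
v -3.999 -2.128 0.776
v -3.766 -1.623 0.808
v -3.48 -2.072 0.969
v -2.878 -1.465 -0.335
v -2.592 -1.914 -0.174
v -2.908 -1.508 0.563
v -4.308 -2.146 0.314
v -4.022 -2.595 0.475
v -3.42 -1.988 -0.829
v -3.134 -2.437 -0.668
v -3.992 -2.552 -0.423
v -2.968 -2.73 -0.225
v -3.517 -2.828 0.481
v -3.826 -2.846 0.019
v -3.487 -2.786 -0.418
v -2.633 -2.408 0.08
v -3.182 -2.505 0.786
v -2.95 -2.001 0.817
v -2.61 -1.941 0.381
v -2.987 -2.756 0.33
v -3.718 -1.555 -0.646
v -4.267 -1.652 0.06
v -4.29 -2.119 -0.241
v -3.95 -2.059 -0.677
v -3.383 -1.232 -0.341
v -3.932 -1.33 0.365
v -3.413 -1.274 0.558
v -3.074 -1.214 0.121
v -3.913 -1.304 -0.19
v -0.084 -0.151 -0.956
v 0.302 -0.28 -0.475
v -0.95 0.502 0.737
v -1.336 0.631 0.256
v 0.382 -0.041 -0.547
v -0.87 0.741 0.666
v 0.381 0.179 -0.689
v -0.87 0.961 0.524
v 0.3 0.342 -0.878
v -0.951 1.124 0.335
v 0.153 0.42 -1.08
v -1.099 1.202 0.133
v -0.036 0.399 -1.261
v -1.287 1.18 -0.048
v -0.233 0.282 -1.389
v -1.484 1.064 -0.176
v -0.404 0.091 -1.442
v -1.655 0.873 -0.23
v -0.52 -0.142 -1.412
v -1.771 0.64 -0.199
v -0.56 -0.376 -1.302
v -1.812 0.406 -0.09
v -0.519 -0.572 -1.133
v -1.77 0.21 0.08
v -0.402 -0.695 -0.933
v -1.653 0.087 0.279
v -0.23 -0.724 -0.738
v -1.482 0.058 0.475
v -0.033 -0.653 -0.58
v -1.285 0.129 0.633
v 0.155 -0.496 -0.487
v -1.097 0.286 0.726
v 2.311 -2.546 -0.208
v 1.348 -3.62 0.747
v 2.716 -1.855 0.977
v 1.752 -2.929 1.932
v 3.608 -3.571 -0.052
v 2.644 -4.645 0.903
v 4.012 -2.88 1.133
v 3.049 -3.954 2.088
f 1 38 17
f 38 12 41
f 17 41 6
f 38 41 17
f 1 17 13
f 17 6 18
f 13 18 2
f 17 18 13
f 1 13 22
f 13 2 23
f 22 23 8
f 13 23 22
f 1 22 34
f 22 8 37
f 34 37 11
f 22 37 34
f 1 34 38
f 34 11 42
f 38 42 12
f 34 42 38
f 2 18 29
f 18 6 32
f 29 32 10
f 18 32 29
f 6 41 19
f 41 12 40
f 19 40 5
f 41 40 19
f 12 42 39
f 42 11 35
f 39 35 3
f 42 35 39
f 11 37 36
f 37 8 24
f 36 24 7
f 37 24 36
f 8 23 28
f 23 2 25
f 28 25 9
f 23 25 28
f 4 30 16
f 30 10 31
f 16 31 5
f 30 31 16
f 4 16 14
f 16 5 15
f 14 15 3
f 16 15 14
f 4 14 21
f 14 3 20
f 21 20 7
f 14 20 21
f 4 21 26
f 21 7 27
f 26 27 9
f 21 27 26
f 4 26 30
f 26 9 33
f 30 33 10
f 26 33 30
f 5 31 19
f 31 10 32
f 19 32 6
f 31 32 19
f 3 15 39
f 15 5 40
f 39 40 12
f 15 40 39
f 7 20 36
f 20 3 35
f 36 35 11
f 20 35 36
f 9 27 28
f 27 7 24
f 28 24 8
f 27 24 28
f 10 33 29
f 33 9 25
f 29 25 2
f 33 25 29
f 44 43 47
f 44 47 45
f 45 47 48
f 45 48 46
f 47 43 49
f 47 49 48
f 48 49 50
f 48 50 46
f 49 43 51
f 49 51 50
f 50 51 52
f 50 52 46
f 51 43 53
f 51 53 52
f 52 53 54
f 52 54 46
f 53 43 55
f 53 55 54
f 54 55 56
f 54 56 46
f 55 43 57
f 55 57 56
f 56 57 58
f 56 58 46
f 57 43 59
f 57 59 58
f 58 59 60
f 58 60 46
f 59 43 61
f 59 61 60
f 60 61 62
f 60 62 46
f 61 43 63
f 61 63 62
f 62 63 64
f 62 64 46
f 63 43 65
f 63 65 64
f 64 65 66
f 64 66 46
f 65 43 67
f 65 67 66
f 66 67 68
f 66 68 46
f 67 43 69
f 67 69 68
f 68 69 70
f 68 70 46
f 69 43 71
f 69 71 70
f 70 71 72
f 70 72 46
f 71 43 73
f 71 73 72
f 72 73 74
f 72 74 46
f 73 43 44
f 73 44 74
f 74 44 45
f 74 45 46
f 76 78 75
f 79 76 75
f 75 78 77
f 77 79 75
f 76 82 78
f 80 76 79
f 80 82 76
f 78 82 77
f 81 79 77
f 77 82 81
f 81 80 79
f 82 80 81

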